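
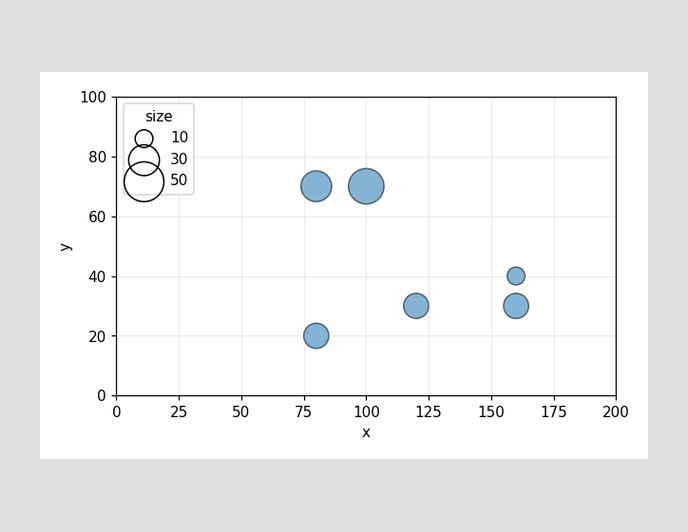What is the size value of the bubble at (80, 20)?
Matching the bubble at (80, 20) against the size legend gives 20.

20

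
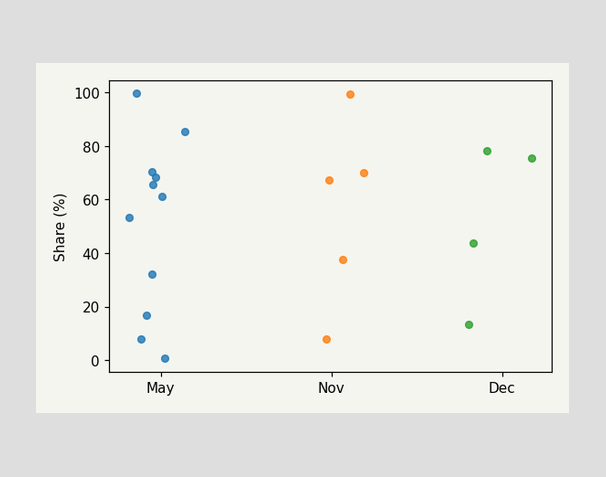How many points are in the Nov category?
5

Counting the markers in the Nov column gives 5.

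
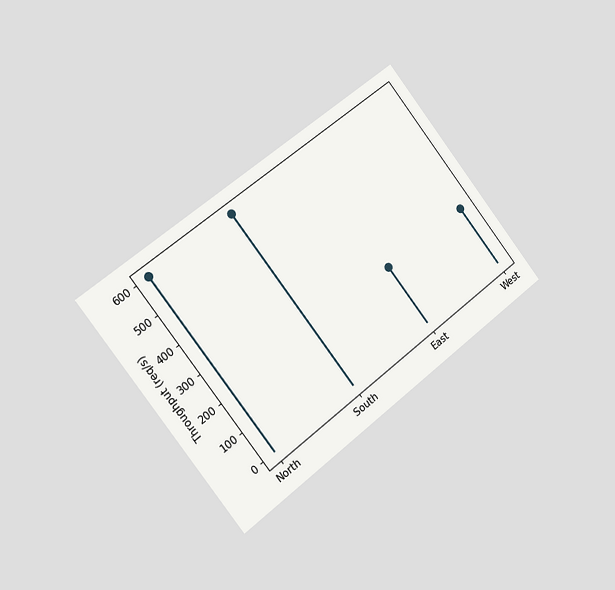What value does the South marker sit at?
600req/s

The chart is tilted about 38° counter-clockwise and viewed slightly from the left. The South marker sits at 600req/s.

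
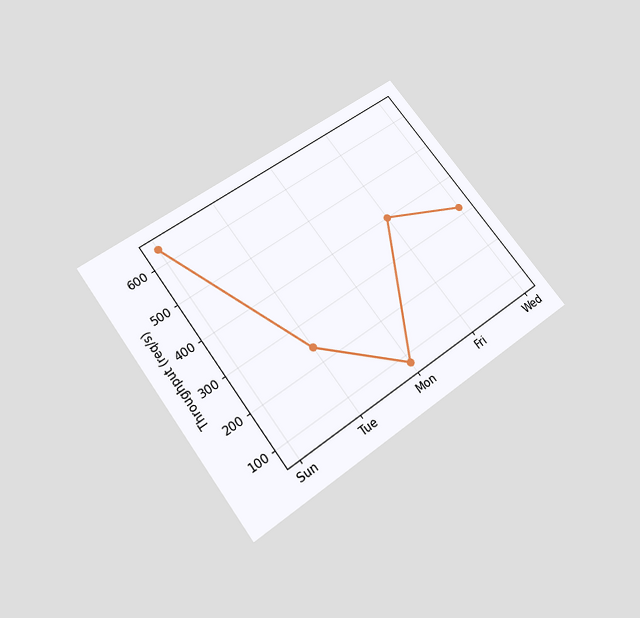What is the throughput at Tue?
The chart is tilted about 36° counter-clockwise and viewed slightly from below. At Tue, the line is at 240req/s.

240req/s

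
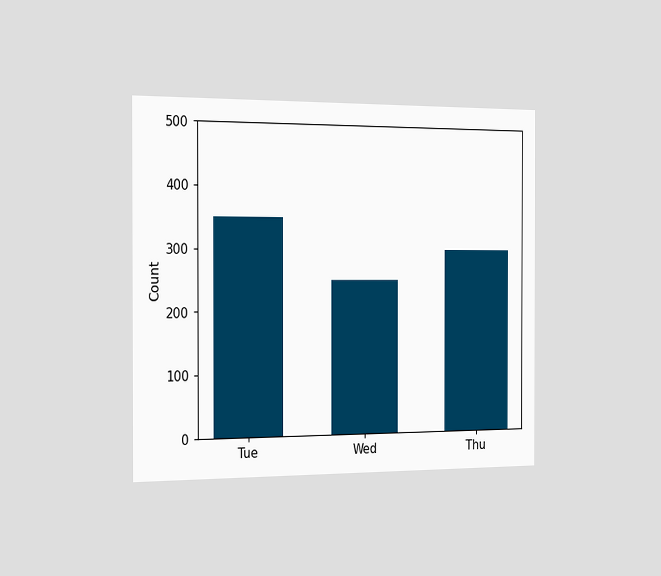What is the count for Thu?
300

The chart is viewed slightly from the left. Reading along the chart's y-axis, the Thu bar reaches 300.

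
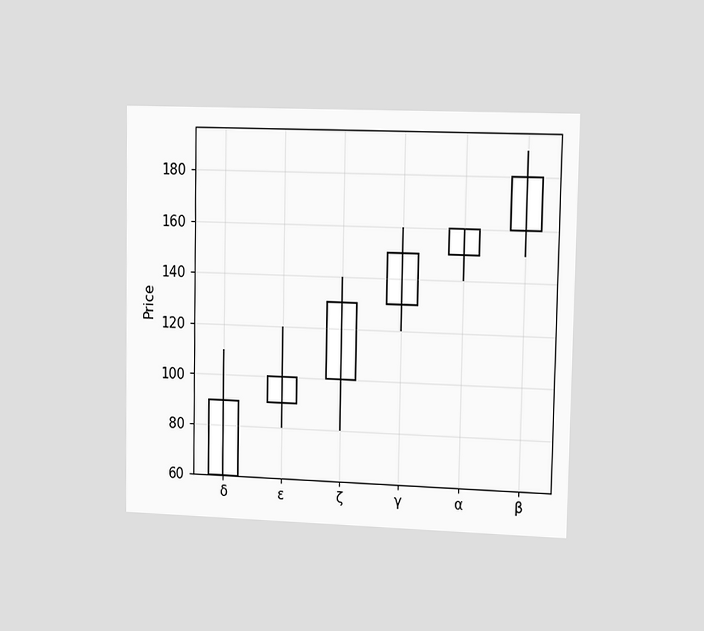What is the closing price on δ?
90

The chart is viewed slightly from the right. The δ candle closes at 90.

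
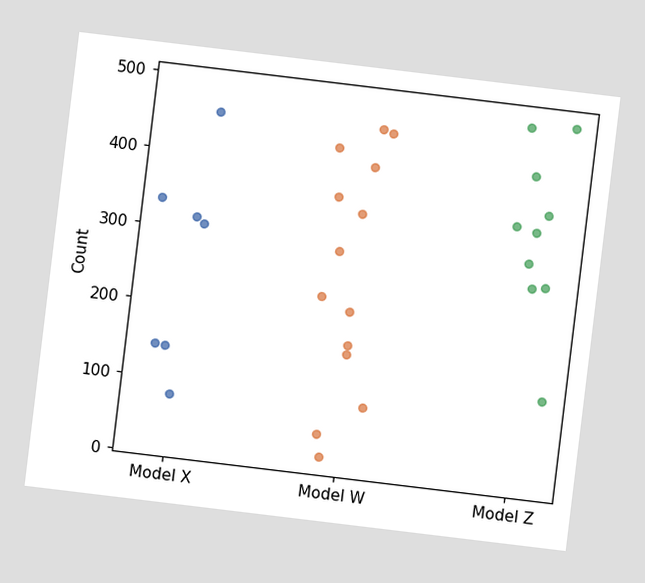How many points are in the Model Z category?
10

The chart is tilted about 7° clockwise. Counting the markers in the Model Z column gives 10.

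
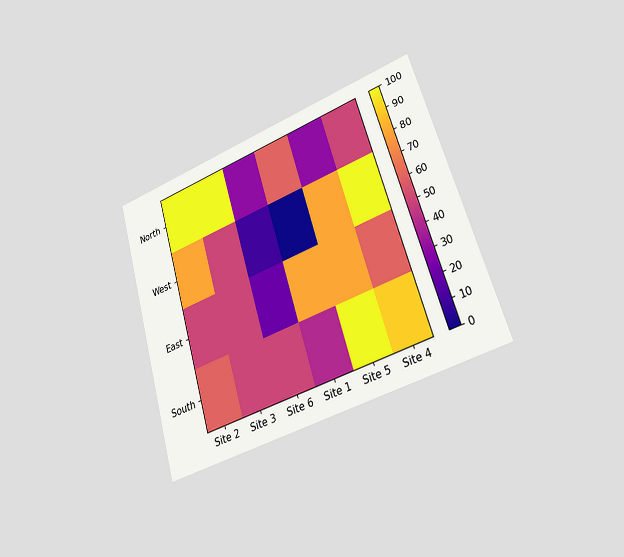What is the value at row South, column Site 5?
The chart is tilted about 17° counter-clockwise and viewed slightly from the right. Matching cell (South, Site 5) against the colorbar gives 100.

100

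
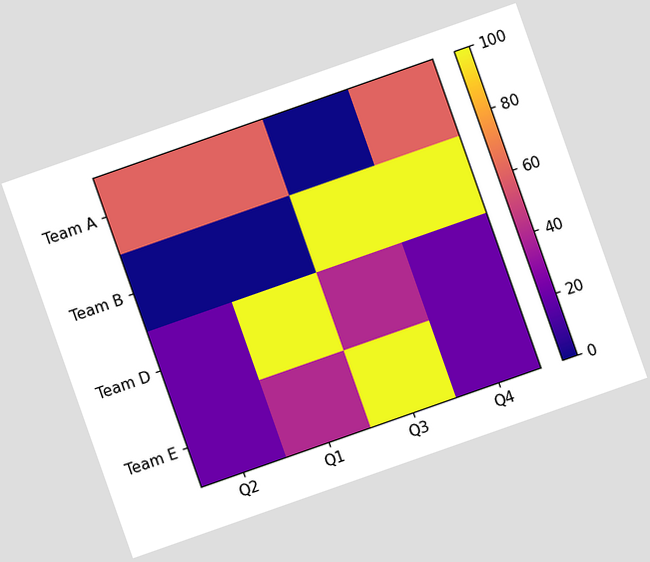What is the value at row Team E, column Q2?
20

The chart is tilted about 19° counter-clockwise. Matching cell (Team E, Q2) against the colorbar gives 20.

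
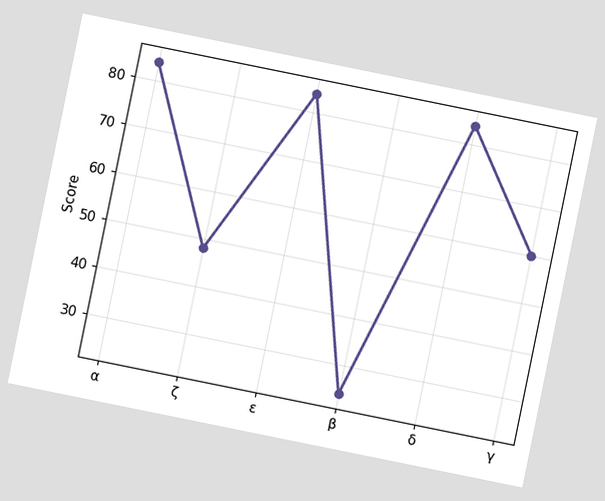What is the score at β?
The chart is tilted about 11° clockwise. At β, the line is at 24.

24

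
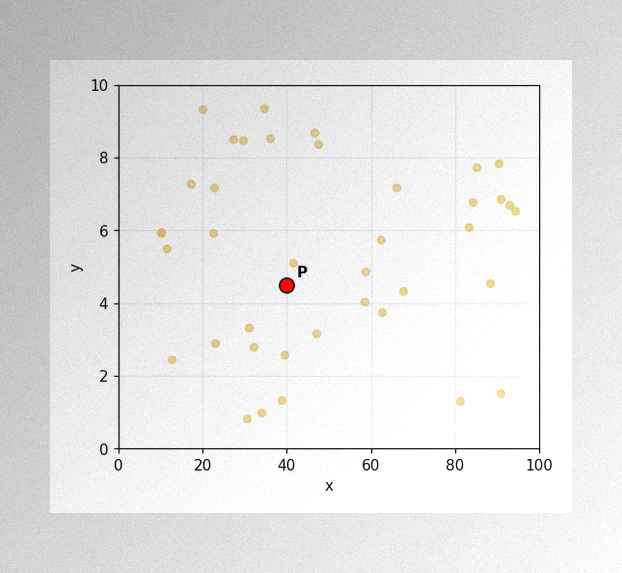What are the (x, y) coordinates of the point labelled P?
(40, 4.5)

The image has some photo noise and uneven lighting. Following the gridlines from P to each axis, P sits at (40, 4.5).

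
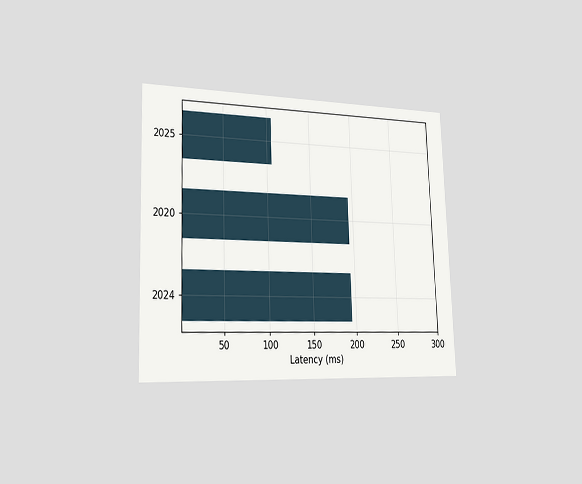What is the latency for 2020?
195ms

The chart is tilted about 2° counter-clockwise and viewed slightly from the left. Reading along the chart's x-axis, the 2020 bar reaches 195ms.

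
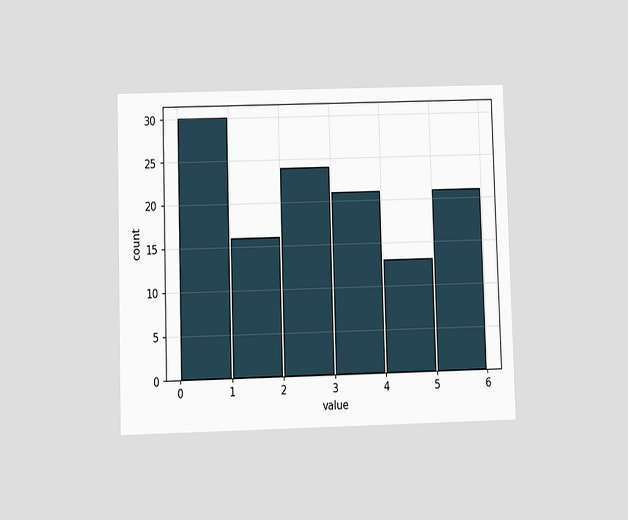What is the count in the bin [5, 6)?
21

The chart is viewed at a slight angle. The [5, 6) bin has height 21.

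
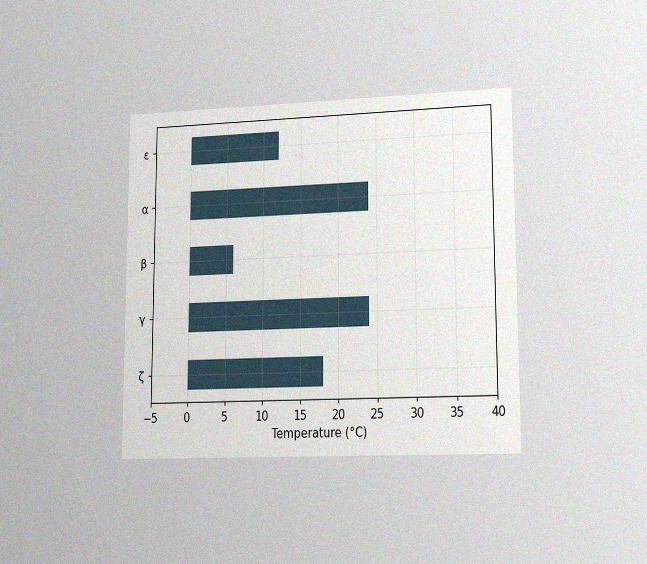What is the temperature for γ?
24°C

The chart is viewed slightly from the right, with some photo noise. Reading along the chart's x-axis, the γ bar reaches 24°C.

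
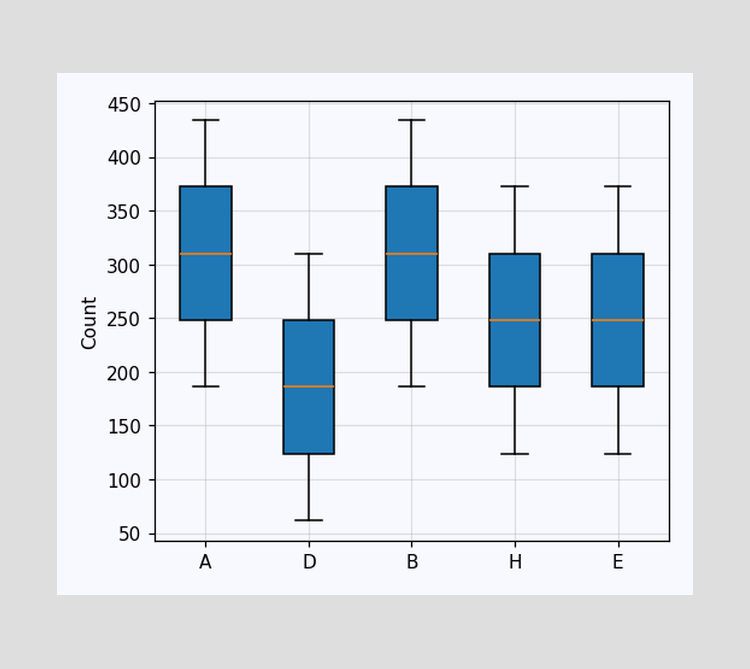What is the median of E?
The median line in the E box sits at 248.

248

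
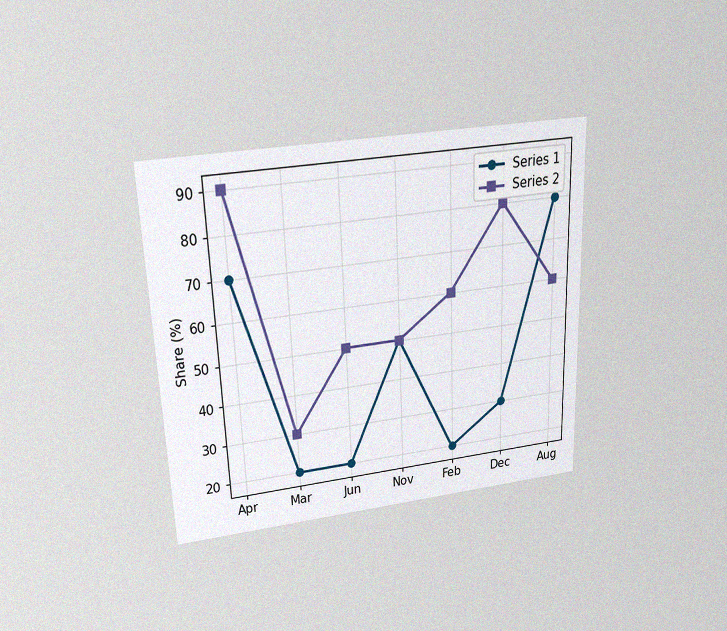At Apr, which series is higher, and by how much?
The chart is tilted about 2° counter-clockwise and viewed slightly from above, with some photo noise. At Apr, Series 2 sits above the other line by 20%.

Series 2, by 20%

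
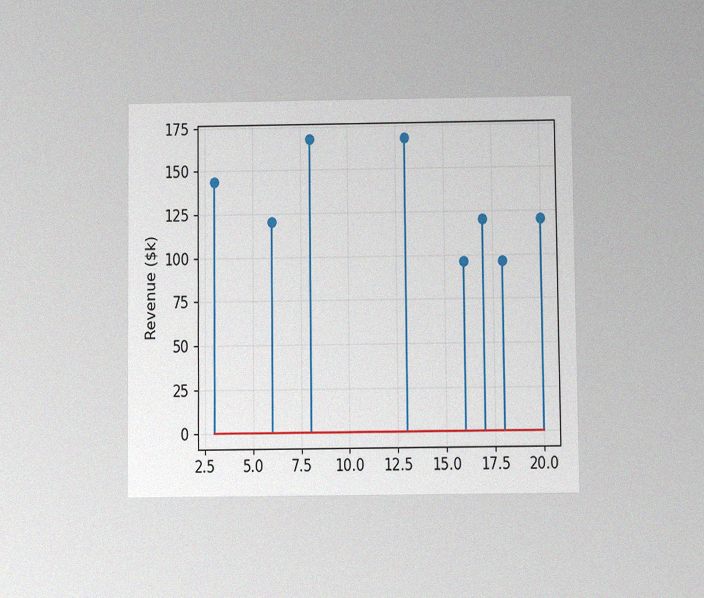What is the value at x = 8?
The chart is viewed slightly from below, with some photo noise. The stem at x=8 reaches $168k.

$168k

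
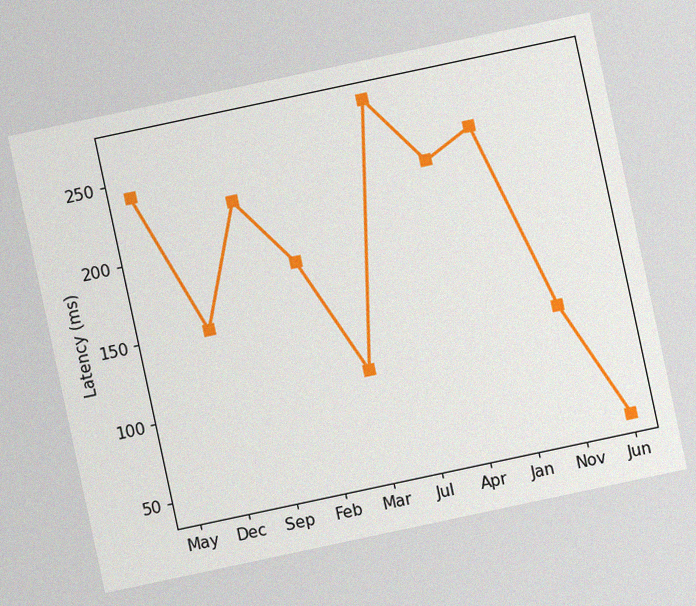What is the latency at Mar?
The chart is tilted about 12° counter-clockwise, with some photo noise. At Mar, the line is at 105ms.

105ms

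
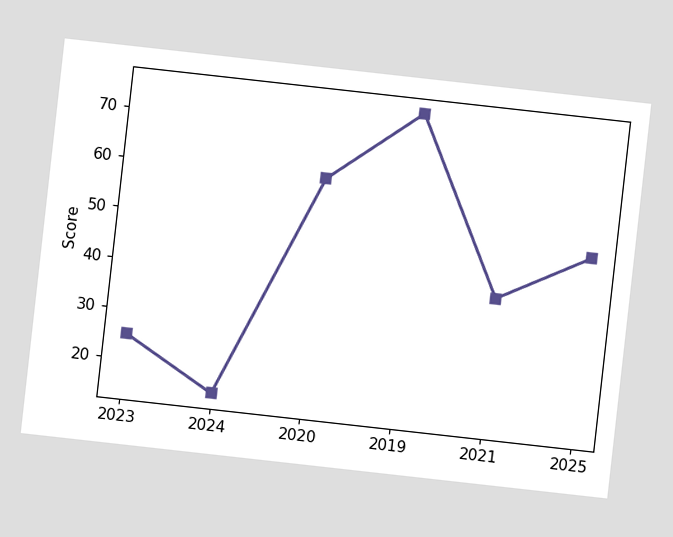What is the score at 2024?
15

The chart is tilted about 6° clockwise. At 2024, the line is at 15.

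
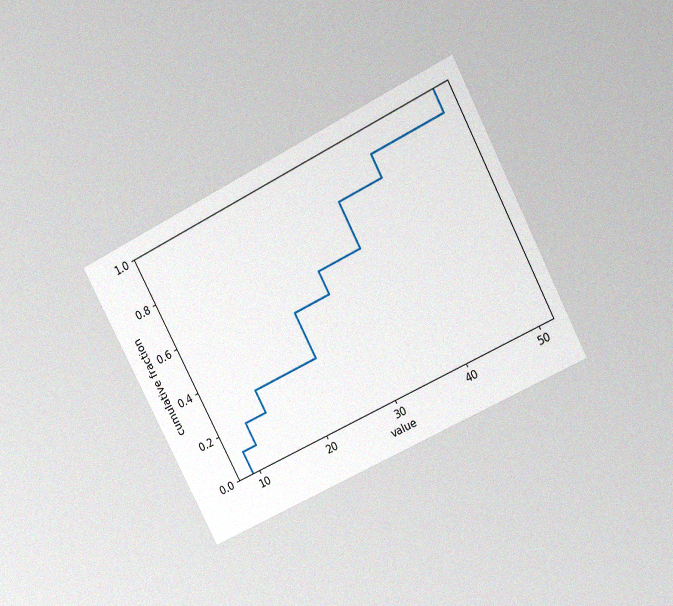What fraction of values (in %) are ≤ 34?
80%

The chart is tilted about 28° counter-clockwise and viewed at a slight angle, with some photo noise. At x=34 the ECDF step is at 80%.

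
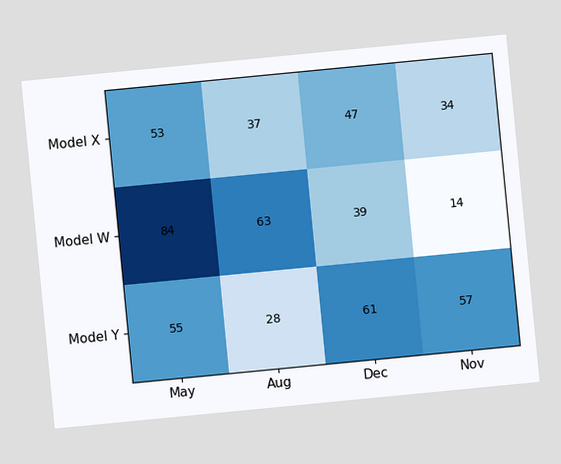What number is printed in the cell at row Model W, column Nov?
The chart is tilted about 6° counter-clockwise. The (Model W, Nov) cell reads 14.

14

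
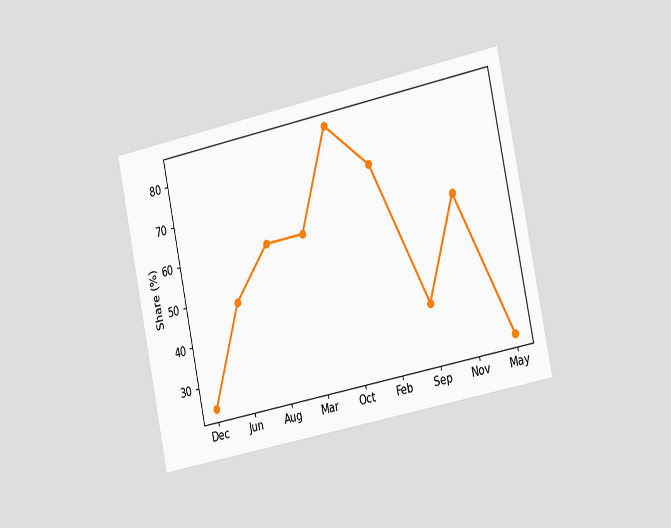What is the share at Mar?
60%

The chart is tilted about 12° counter-clockwise and viewed slightly from the right. At Mar, the line is at 60%.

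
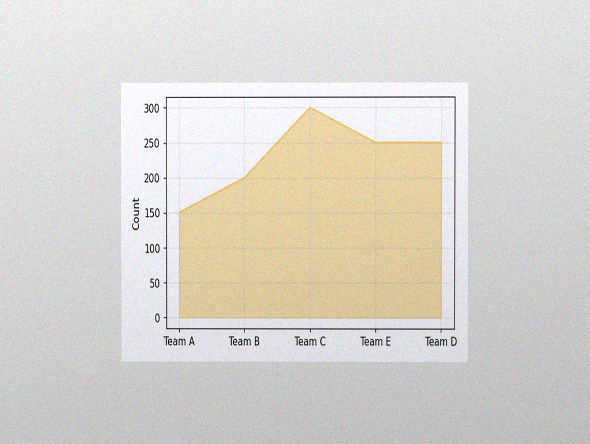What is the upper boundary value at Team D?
The chart is viewed at a slight angle, with some photo noise. At Team D the upper boundary is at 250.

250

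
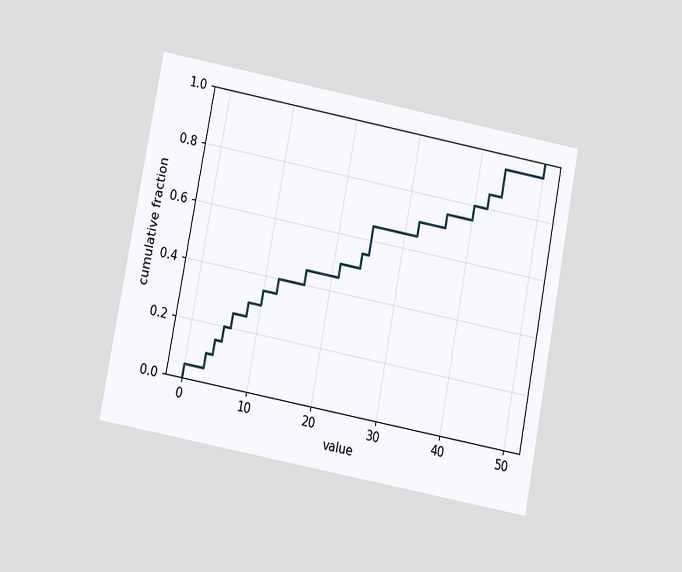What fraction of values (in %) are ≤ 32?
The chart is tilted about 11° clockwise and viewed slightly from below. At x=32 the ECDF step is at 70%.

70%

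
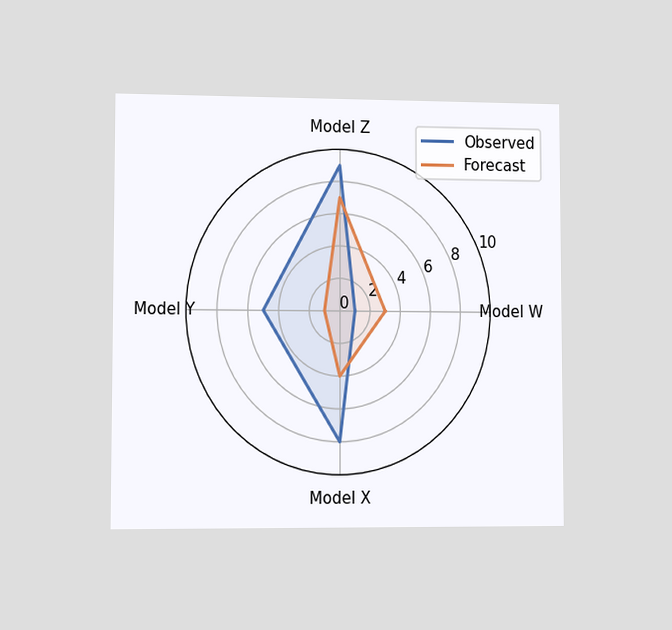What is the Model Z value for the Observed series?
The chart is viewed slightly from the left. On the Model Z axis, Observed reaches 9.

9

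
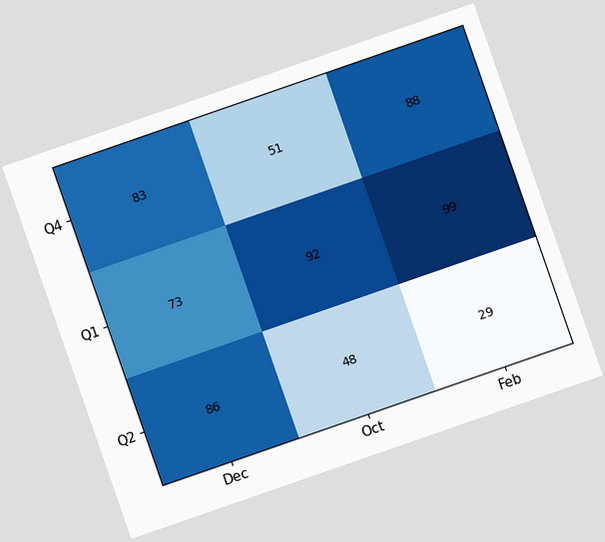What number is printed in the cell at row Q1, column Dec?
The chart is tilted about 19° counter-clockwise. The (Q1, Dec) cell reads 73.

73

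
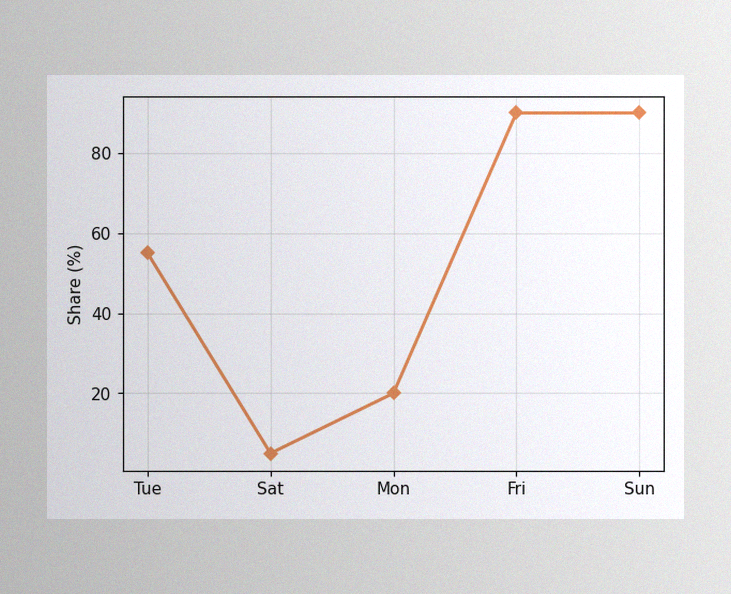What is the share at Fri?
90%

The image has some photo noise and uneven lighting. At Fri, the line is at 90%.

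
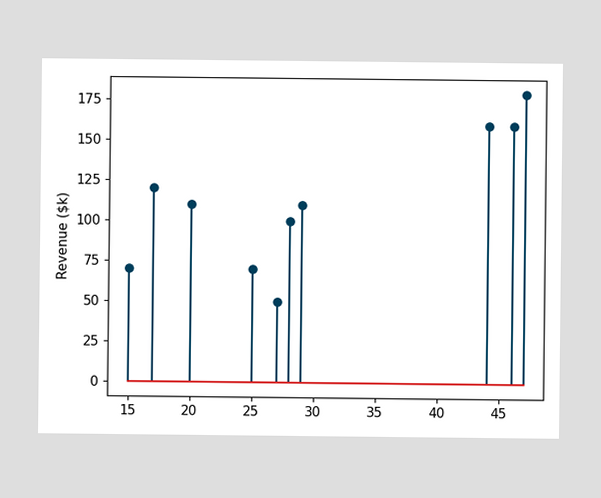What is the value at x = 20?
The stem at x=20 reaches $110k.

$110k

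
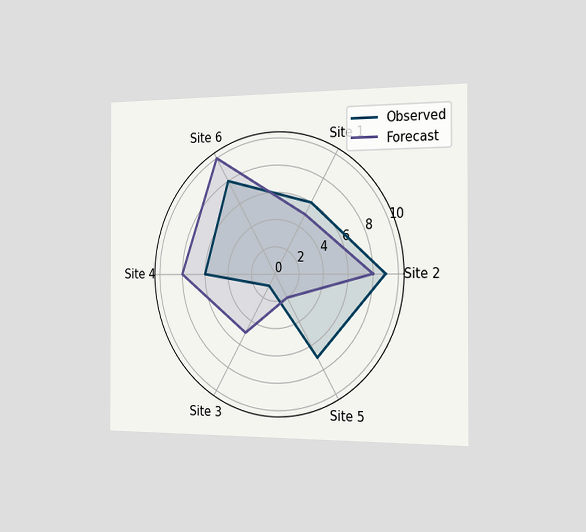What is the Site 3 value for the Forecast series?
The chart is viewed slightly from the right. On the Site 3 axis, Forecast reaches 5.

5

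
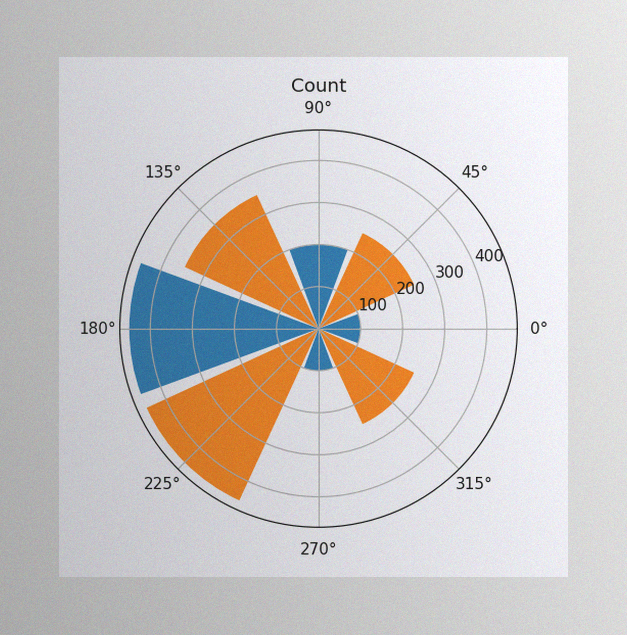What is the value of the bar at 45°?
The image has some photo noise and uneven lighting. The bar at 45° reaches 250 on the radial axis.

250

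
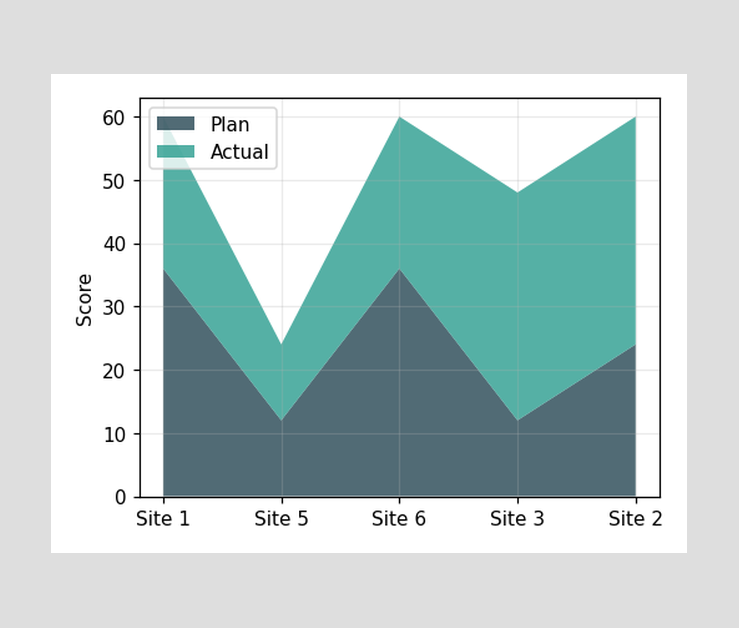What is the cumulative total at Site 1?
60

The stacked total at Site 1 reaches 60.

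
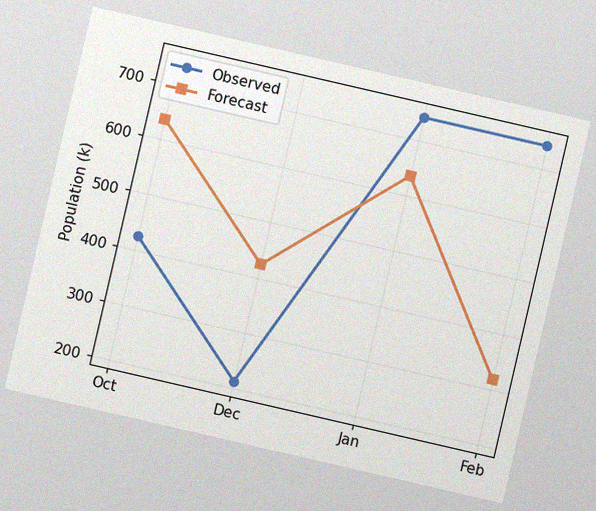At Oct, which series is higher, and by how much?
The chart is tilted about 13° clockwise, with some photo noise. At Oct, Forecast sits above the other line by 212k.

Forecast, by 212k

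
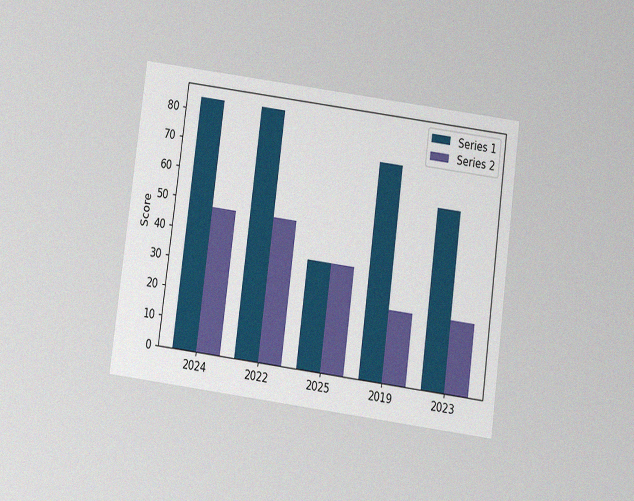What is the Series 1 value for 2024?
84

The chart is tilted about 8° clockwise and viewed slightly from below, with some photo noise. The Series 1 bar at 2024 reaches 84 on the y-axis.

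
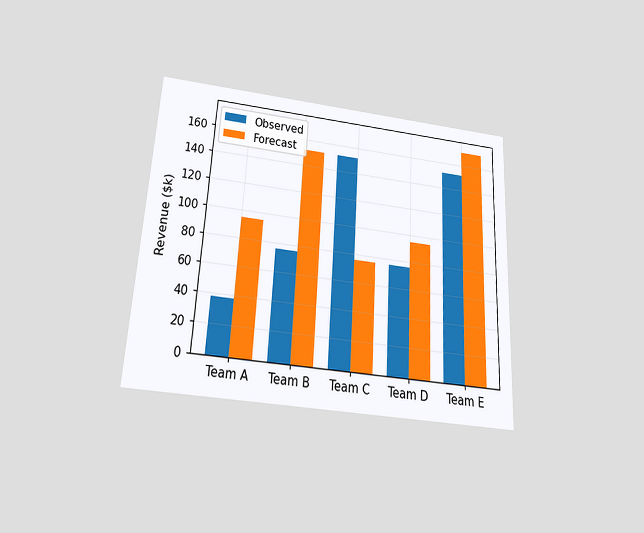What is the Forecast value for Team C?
The chart is tilted about 3° clockwise and viewed slightly from below. The Forecast bar at Team C reaches $76k on the y-axis.

$76k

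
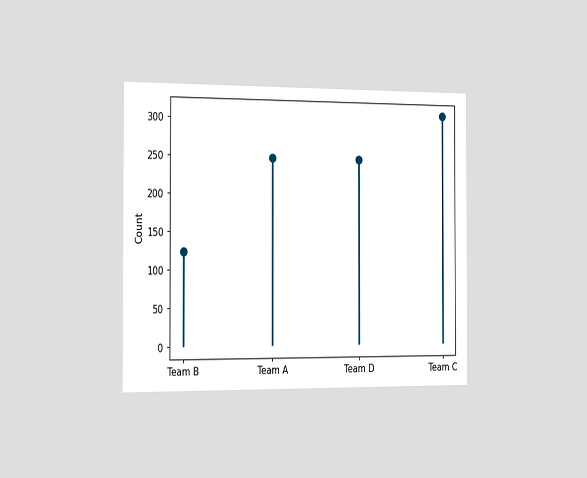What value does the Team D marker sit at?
248

The chart is viewed slightly from the left. The Team D marker sits at 248.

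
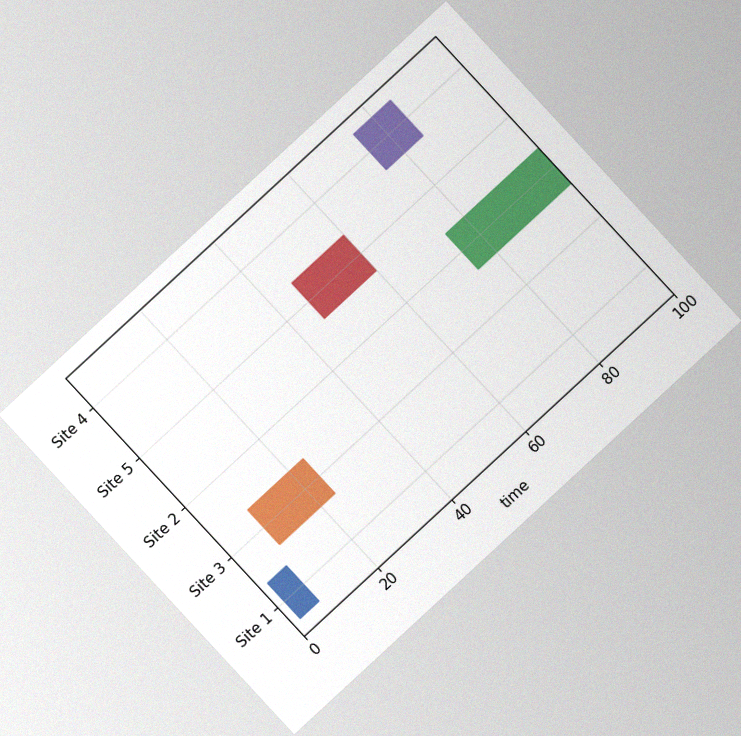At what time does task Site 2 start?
The chart is tilted about 43° counter-clockwise, with some photo noise. The Site 2 bar begins at t=75.

75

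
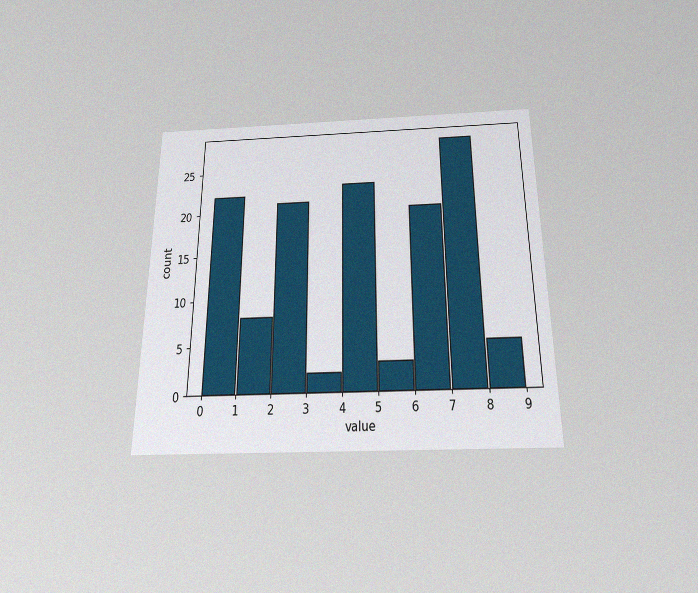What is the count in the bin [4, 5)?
The chart is viewed slightly from below, with some photo noise. The [4, 5) bin has height 23.

23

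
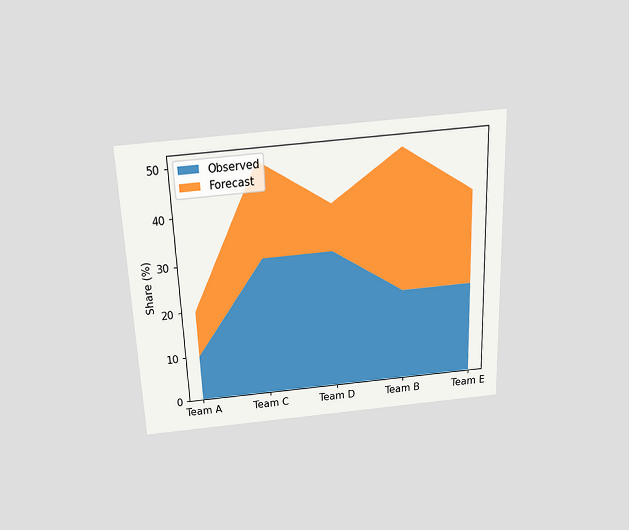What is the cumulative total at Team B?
The chart is tilted about 2° counter-clockwise and viewed slightly from above. The stacked total at Team B reaches 50%.

50%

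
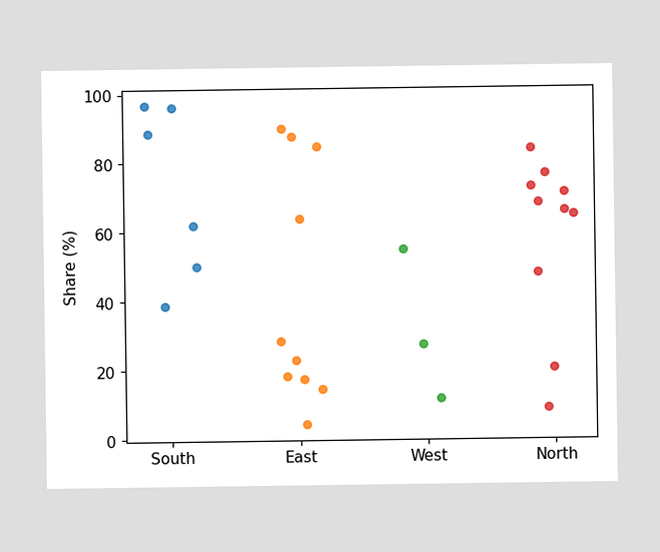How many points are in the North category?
10

Counting the markers in the North column gives 10.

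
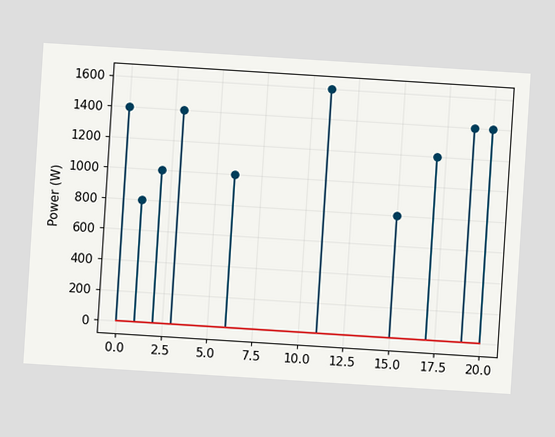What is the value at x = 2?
1000W

The chart is tilted about 4° clockwise. The stem at x=2 reaches 1000W.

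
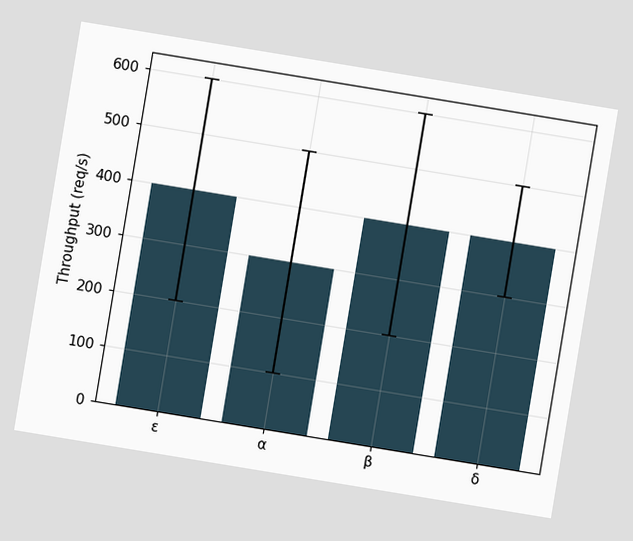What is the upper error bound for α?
The chart is tilted about 9° clockwise. The α bar's upper whisker reaches 500req/s.

500req/s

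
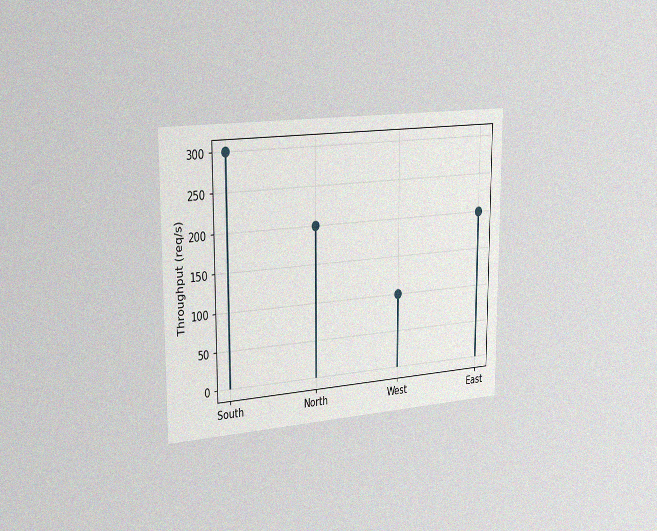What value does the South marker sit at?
The chart is viewed slightly from the left, with some photo noise. The South marker sits at 300req/s.

300req/s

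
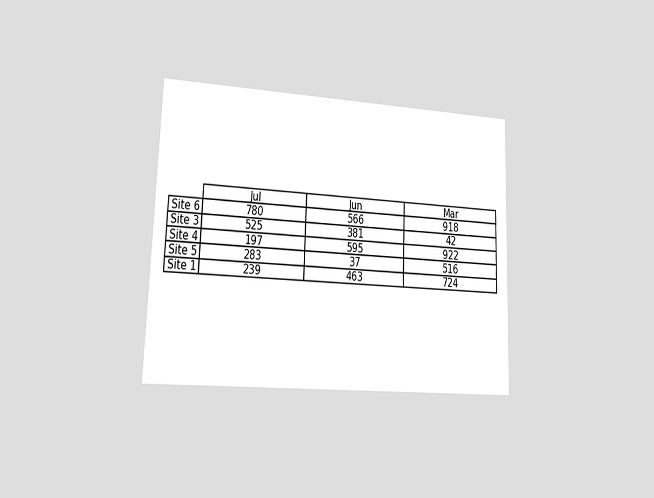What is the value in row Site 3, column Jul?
The chart is tilted about 2° clockwise and viewed at a slight angle. The (Site 3, Jul) cell reads 525.

525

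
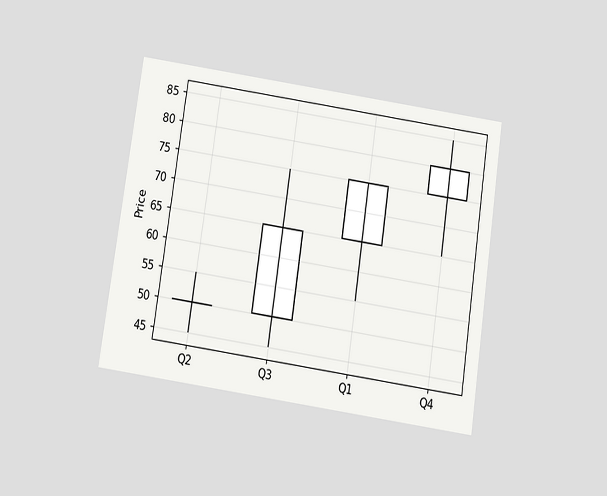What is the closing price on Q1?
The chart is tilted about 8° clockwise and viewed slightly from below. The Q1 candle closes at 75.

75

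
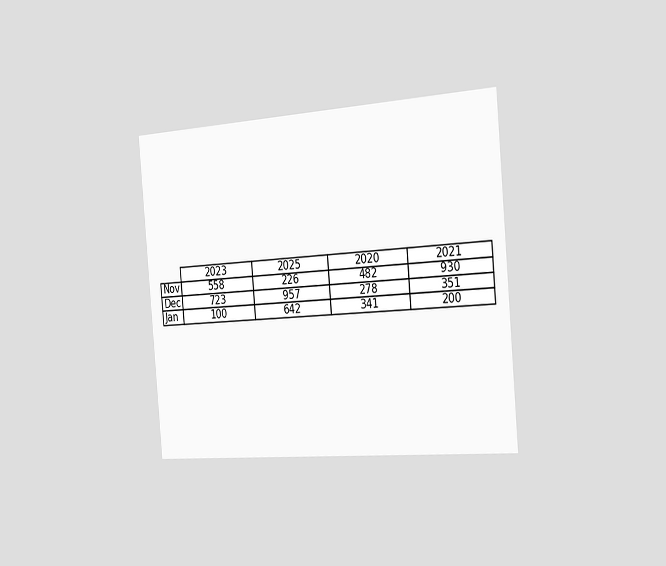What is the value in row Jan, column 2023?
100

The chart is tilted about 5° counter-clockwise and viewed slightly from the right. The (Jan, 2023) cell reads 100.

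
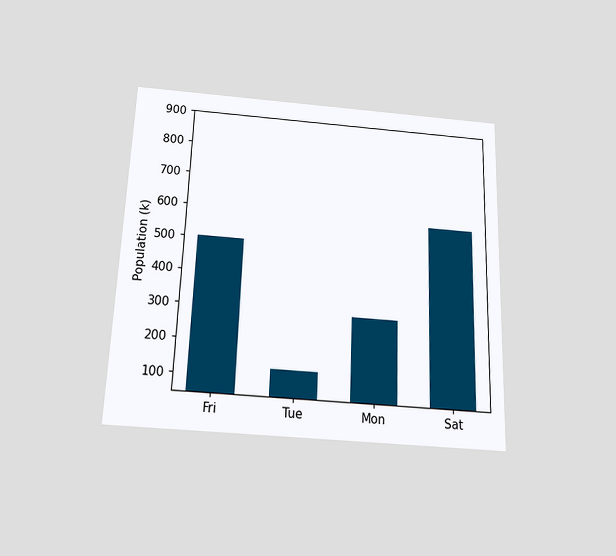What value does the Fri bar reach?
The chart is tilted about 2° clockwise and viewed slightly from below. Reading along the chart's y-axis, the Fri bar reaches 504k.

504k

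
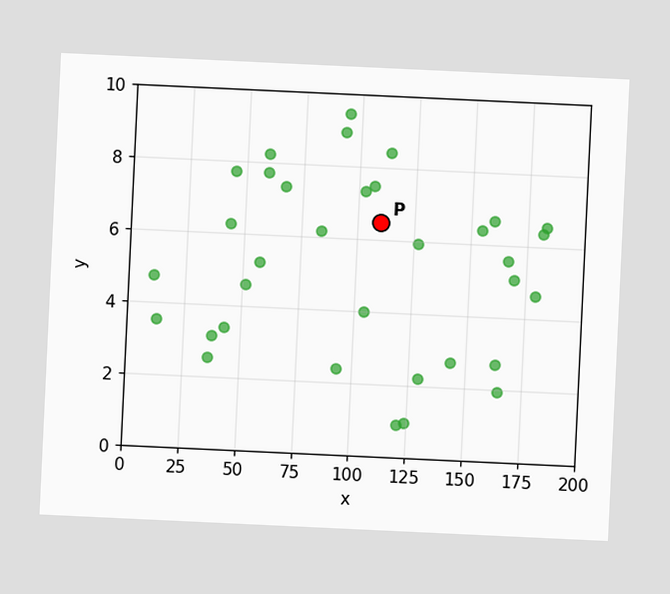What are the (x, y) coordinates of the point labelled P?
(110, 6.5)

The chart is tilted about 3° clockwise. Following the gridlines from P to each axis, P sits at (110, 6.5).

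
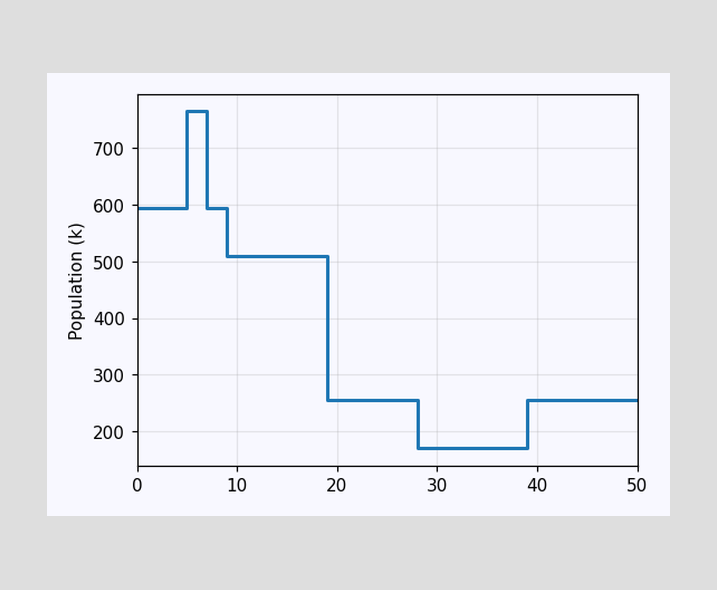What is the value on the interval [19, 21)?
On [19, 21) the step sits at 255k.

255k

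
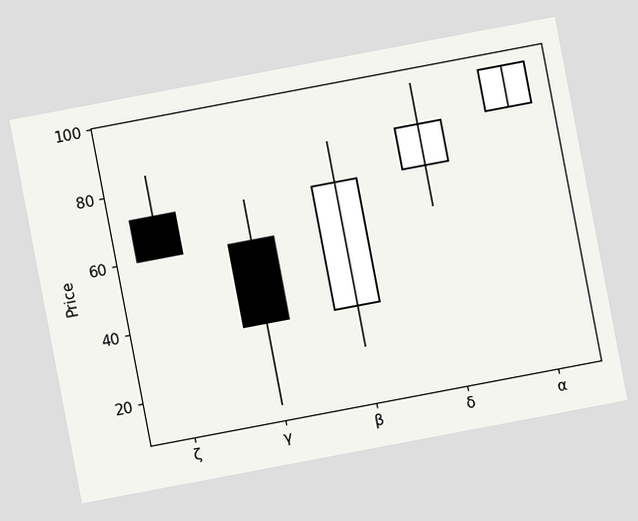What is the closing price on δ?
84

The chart is tilted about 11° counter-clockwise. The δ candle closes at 84.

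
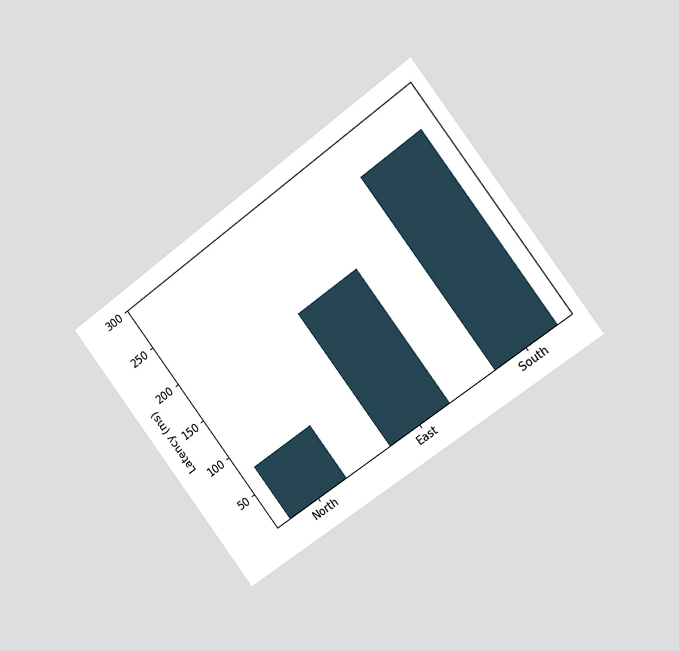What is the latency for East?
The chart is tilted about 37° counter-clockwise and viewed slightly from the right. Reading along the chart's y-axis, the East bar reaches 180ms.

180ms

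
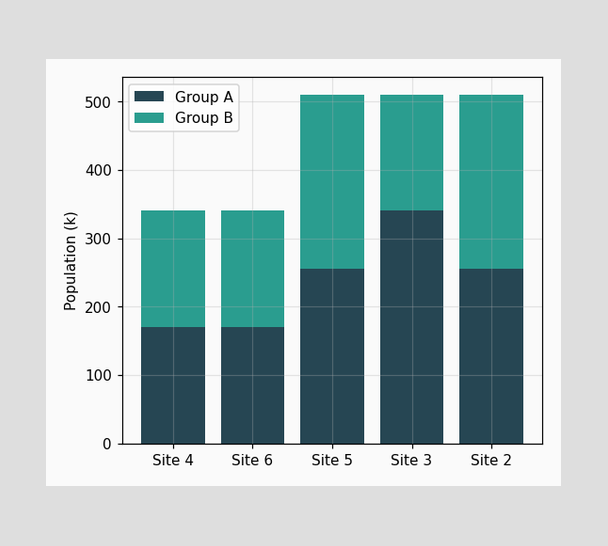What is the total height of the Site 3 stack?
510k

The Site 3 stack's top reaches 510k on the y-axis.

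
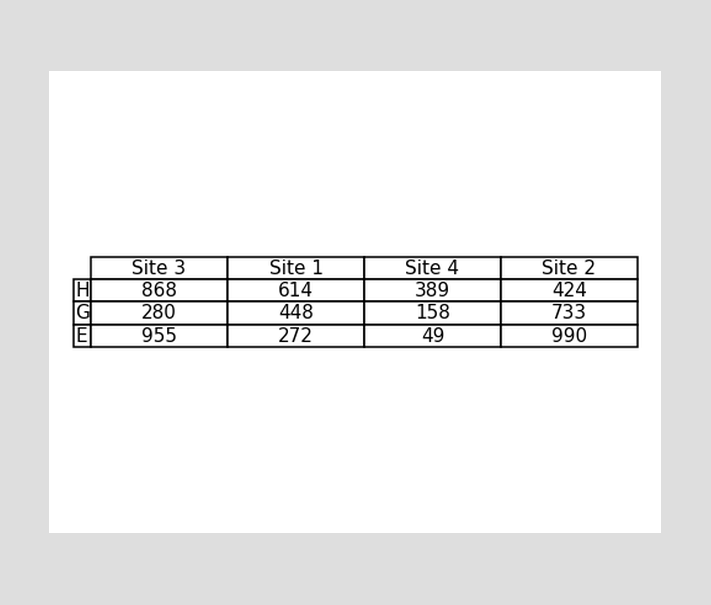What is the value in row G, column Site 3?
280

The (G, Site 3) cell reads 280.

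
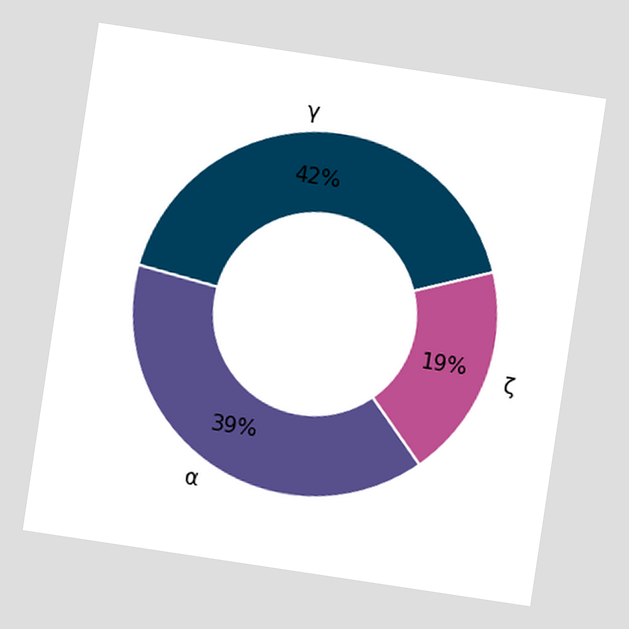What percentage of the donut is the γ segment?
The chart is tilted about 9° clockwise. The γ segment takes up 42% of the ring.

42%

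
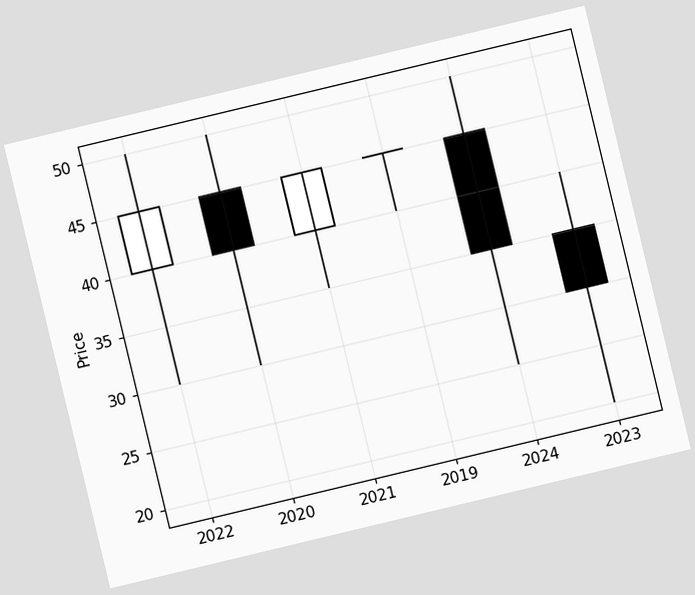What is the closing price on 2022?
The chart is tilted about 13° counter-clockwise. The 2022 candle closes at 45.

45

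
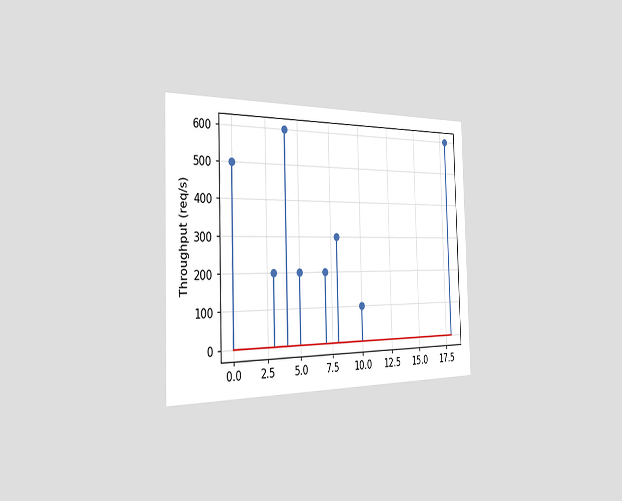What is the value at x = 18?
600req/s

The chart is viewed slightly from the left. The stem at x=18 reaches 600req/s.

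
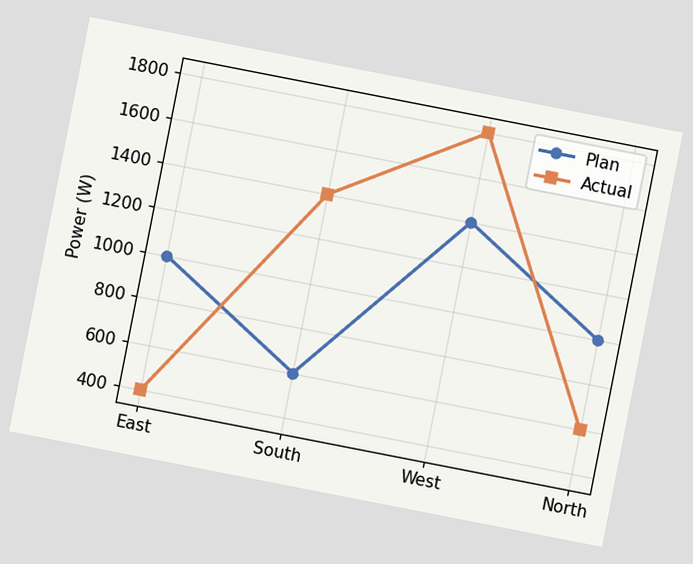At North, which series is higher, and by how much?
The chart is tilted about 11° clockwise. At North, Plan sits above the other line by 400W.

Plan, by 400W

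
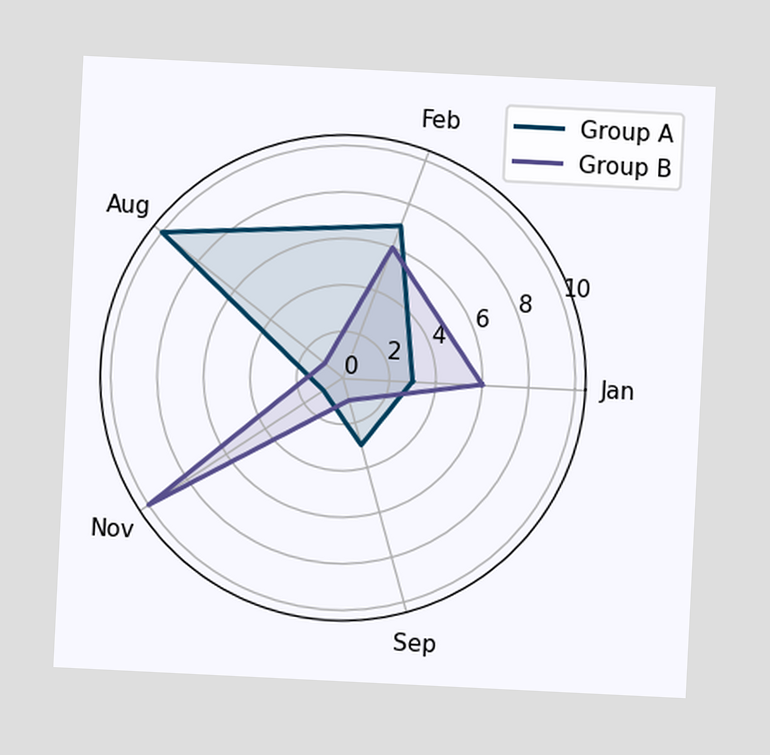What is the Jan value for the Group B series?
The chart is tilted about 3° clockwise. On the Jan axis, Group B reaches 6.

6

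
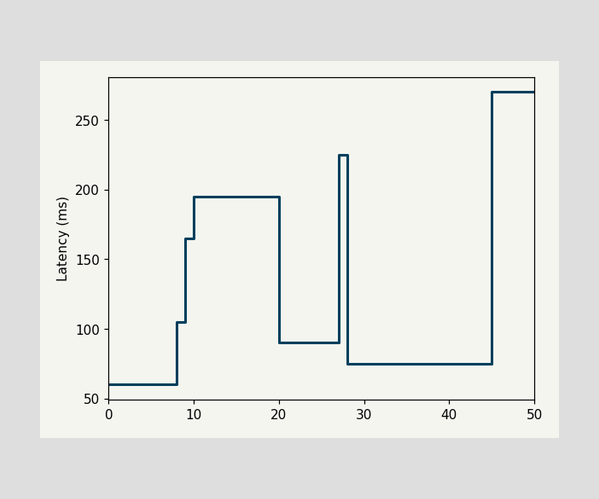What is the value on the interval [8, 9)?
105ms

On [8, 9) the step sits at 105ms.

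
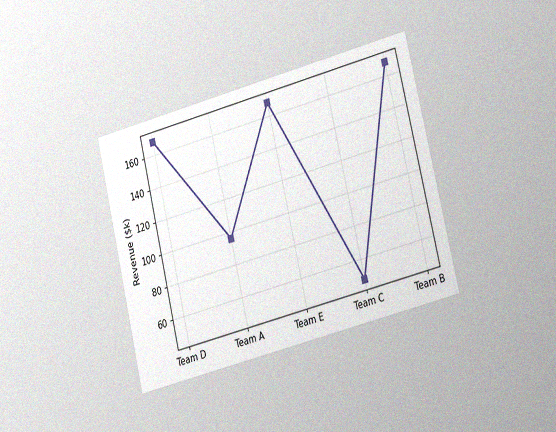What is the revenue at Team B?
The chart is tilted about 14° counter-clockwise and viewed slightly from the right, with some photo noise. At Team B, the line is at $168k.

$168k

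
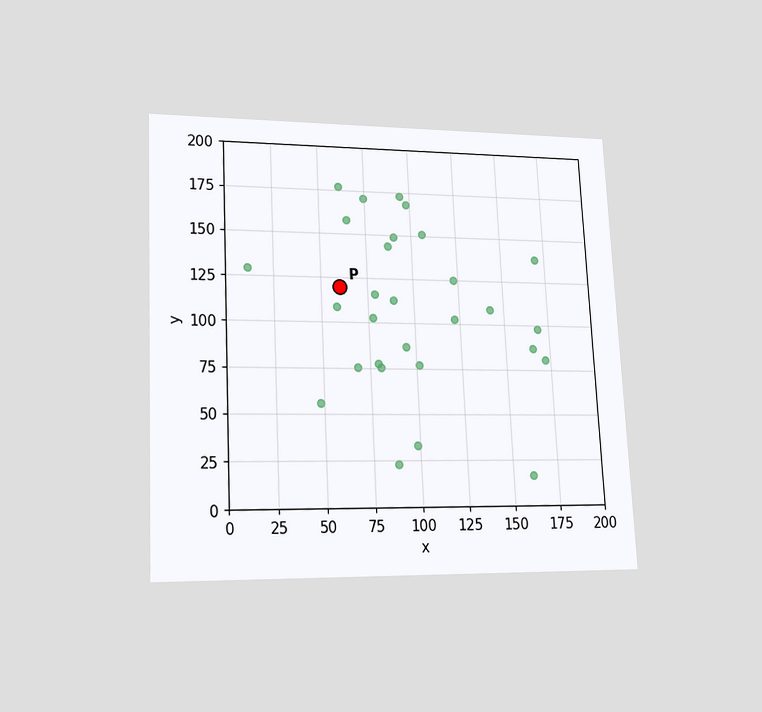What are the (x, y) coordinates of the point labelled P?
(60, 120)

The chart is tilted about 3° counter-clockwise and viewed at a slight angle. Following the gridlines from P to each axis, P sits at (60, 120).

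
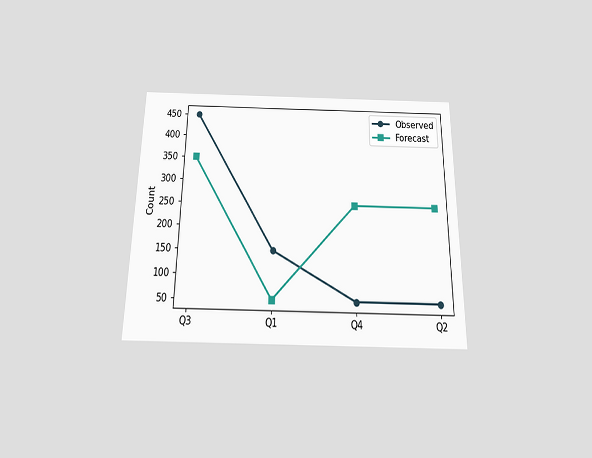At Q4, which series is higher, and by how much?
Forecast, by 200

The chart is viewed slightly from below. At Q4, Forecast sits above the other line by 200.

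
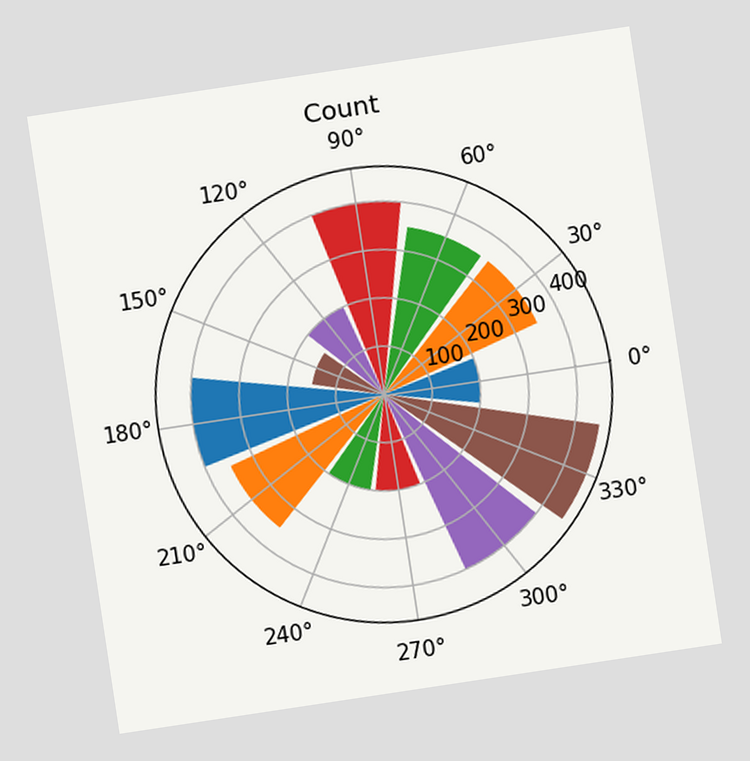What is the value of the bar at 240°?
200

The chart is tilted about 9° counter-clockwise. The bar at 240° reaches 200 on the radial axis.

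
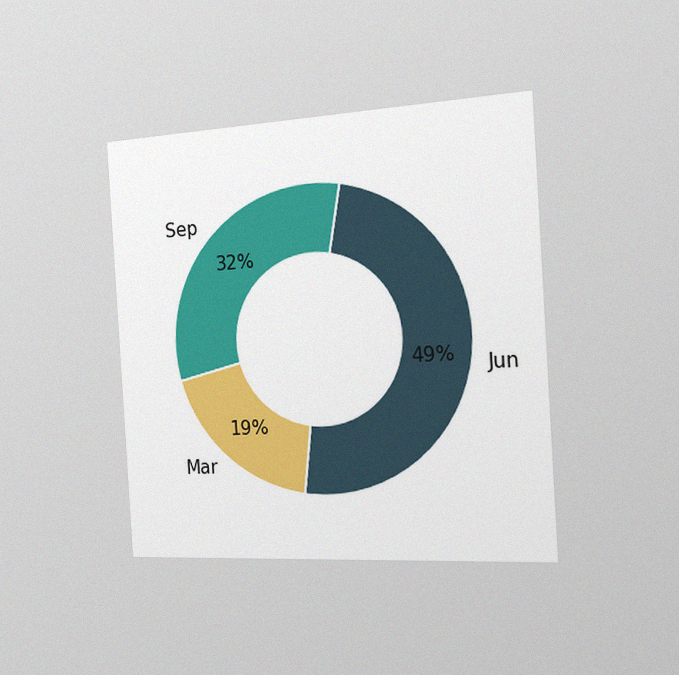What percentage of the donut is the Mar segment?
The chart is tilted about 4° counter-clockwise and viewed slightly from the right, with some photo noise. The Mar segment takes up 19% of the ring.

19%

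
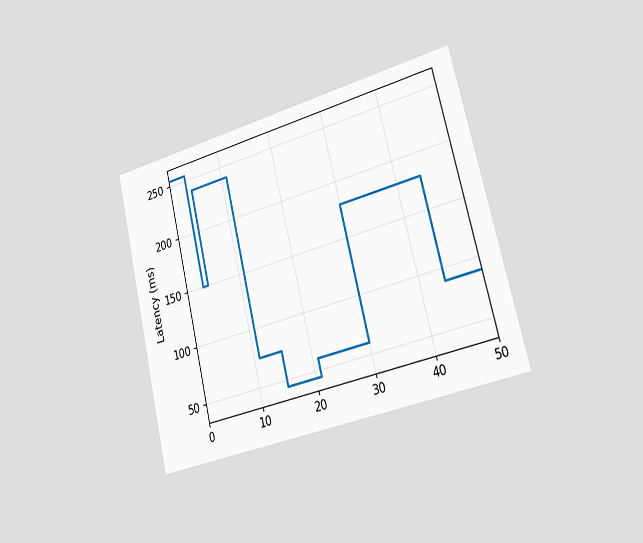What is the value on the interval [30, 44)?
180ms

The chart is tilted about 14° counter-clockwise and viewed slightly from the right. On [30, 44) the step sits at 180ms.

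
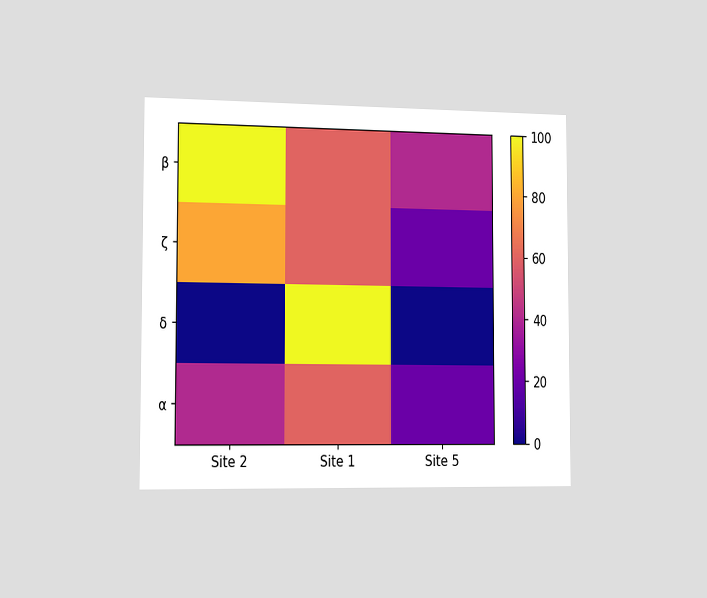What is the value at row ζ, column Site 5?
The chart is viewed slightly from the left. Matching cell (ζ, Site 5) against the colorbar gives 20.

20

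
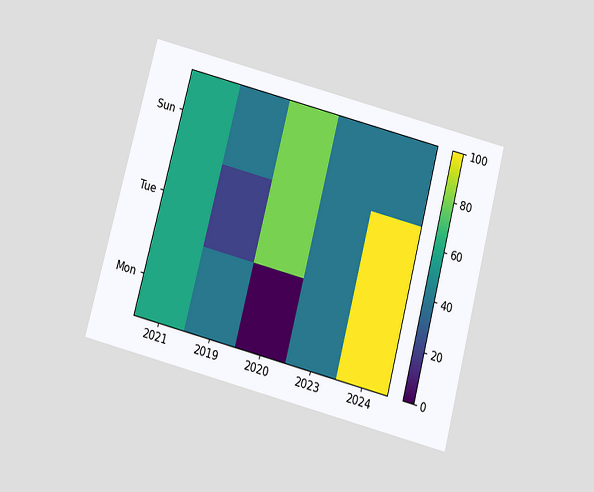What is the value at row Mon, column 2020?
0

The chart is tilted about 15° clockwise and viewed slightly from below. Matching cell (Mon, 2020) against the colorbar gives 0.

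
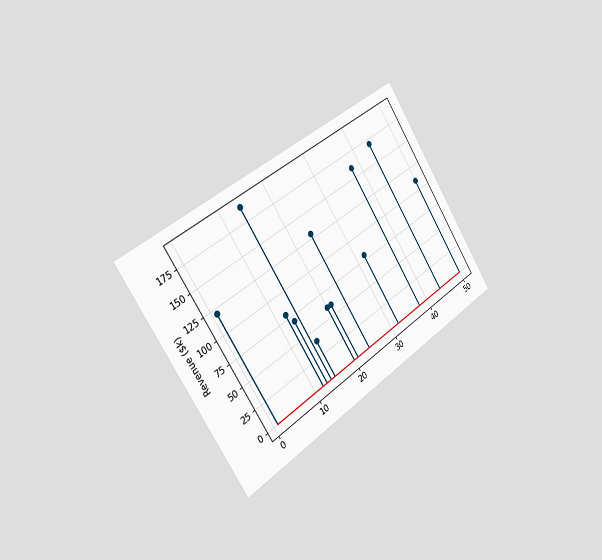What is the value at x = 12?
The chart is tilted about 33° counter-clockwise and viewed slightly from the left. The stem at x=12 reaches $80k.

$80k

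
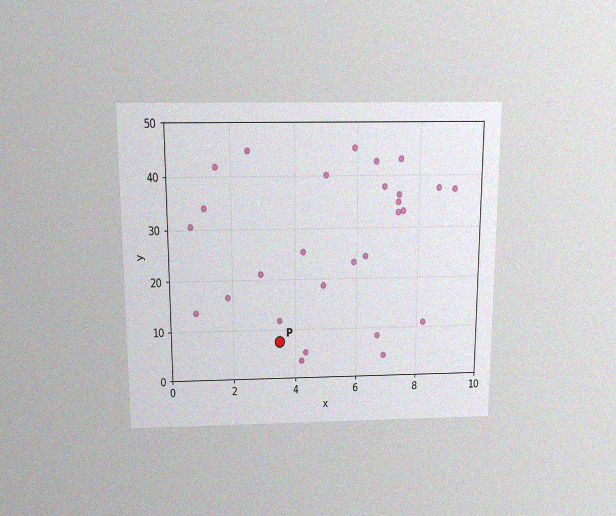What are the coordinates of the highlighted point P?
The chart is viewed slightly from above, with some photo noise. Following the gridlines from P to each axis, P sits at (3.5, 7.5).

(3.5, 7.5)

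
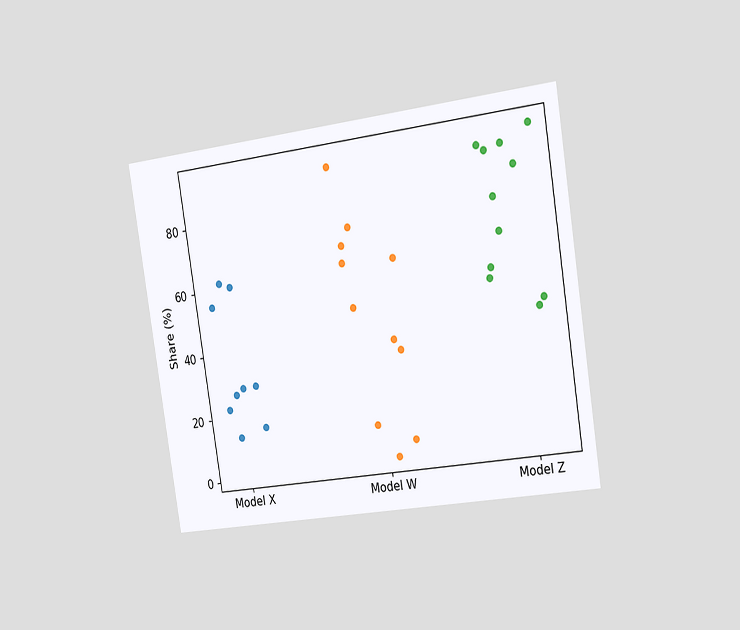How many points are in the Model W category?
11

The chart is tilted about 9° counter-clockwise and viewed slightly from the right. Counting the markers in the Model W column gives 11.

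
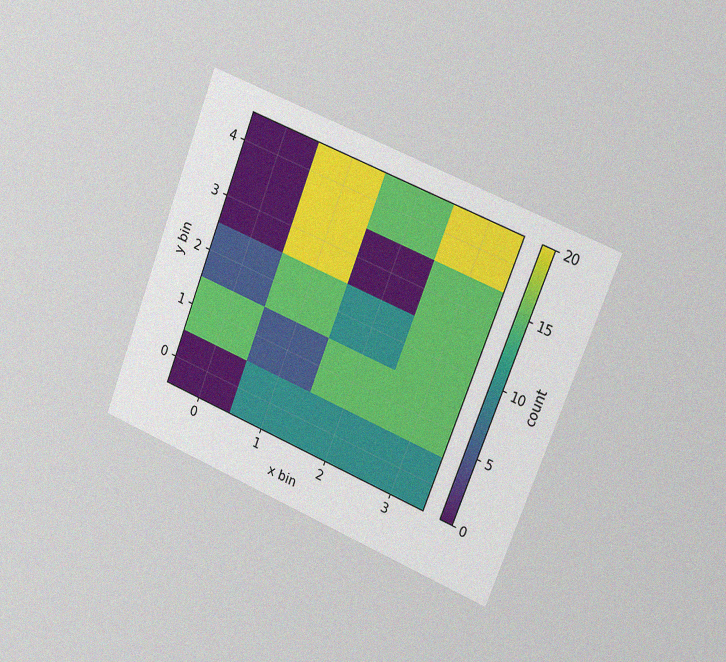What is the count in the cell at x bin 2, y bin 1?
The chart is tilted about 21° clockwise and viewed slightly from the right, with some photo noise. Matching the cell (2, 1) against the colorbar gives 15.

15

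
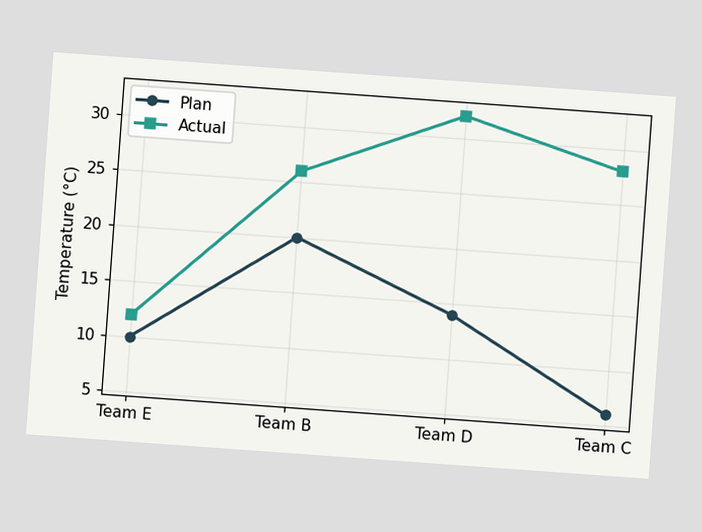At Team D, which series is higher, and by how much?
Actual, by 18°C

The chart is tilted about 4° clockwise. At Team D, Actual sits above the other line by 18°C.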